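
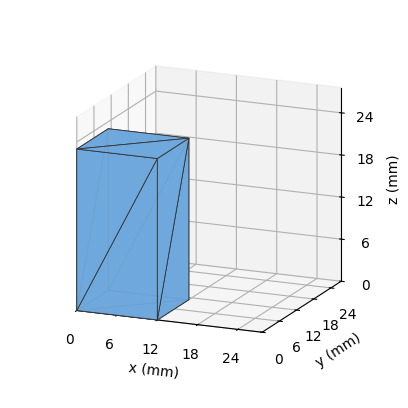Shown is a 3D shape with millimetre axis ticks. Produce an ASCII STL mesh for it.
Reading the render: the shape is a rectangular box, roughly 12 × 11 mm footprint and 23 mm tall (dimensions read to the nearest mm from the axis ticks). For the STL, each face is triangulated and given an outward normal.

solid part
  facet normal 0.0000 0.0000 -1.0000
    outer loop
      vertex 12.0 11.0 0.0
      vertex 12.0 0.0 0.0
      vertex 0.0 0.0 0.0
    endloop
  endfacet
  facet normal 0.0000 0.0000 -1.0000
    outer loop
      vertex 0.0 11.0 0.0
      vertex 12.0 11.0 0.0
      vertex 0.0 0.0 0.0
    endloop
  endfacet
  facet normal 0.0000 0.0000 1.0000
    outer loop
      vertex 0.0 0.0 23.0
      vertex 12.0 0.0 23.0
      vertex 12.0 11.0 23.0
    endloop
  endfacet
  facet normal 0.0000 0.0000 1.0000
    outer loop
      vertex 0.0 0.0 23.0
      vertex 12.0 11.0 23.0
      vertex 0.0 11.0 23.0
    endloop
  endfacet
  facet normal 0.0000 -1.0000 0.0000
    outer loop
      vertex 0.0 0.0 0.0
      vertex 12.0 0.0 0.0
      vertex 12.0 0.0 23.0
    endloop
  endfacet
  facet normal 0.0000 -1.0000 0.0000
    outer loop
      vertex 0.0 0.0 0.0
      vertex 12.0 0.0 23.0
      vertex 0.0 0.0 23.0
    endloop
  endfacet
  facet normal 0.0000 1.0000 0.0000
    outer loop
      vertex 12.0 11.0 23.0
      vertex 12.0 11.0 0.0
      vertex 0.0 11.0 0.0
    endloop
  endfacet
  facet normal 0.0000 1.0000 0.0000
    outer loop
      vertex 0.0 11.0 23.0
      vertex 12.0 11.0 23.0
      vertex 0.0 11.0 0.0
    endloop
  endfacet
  facet normal -1.0000 0.0000 0.0000
    outer loop
      vertex 0.0 11.0 23.0
      vertex 0.0 11.0 0.0
      vertex 0.0 0.0 0.0
    endloop
  endfacet
  facet normal -1.0000 0.0000 0.0000
    outer loop
      vertex 0.0 0.0 23.0
      vertex 0.0 11.0 23.0
      vertex 0.0 0.0 0.0
    endloop
  endfacet
  facet normal 1.0000 0.0000 0.0000
    outer loop
      vertex 12.0 0.0 0.0
      vertex 12.0 11.0 0.0
      vertex 12.0 11.0 23.0
    endloop
  endfacet
  facet normal 1.0000 0.0000 0.0000
    outer loop
      vertex 12.0 0.0 0.0
      vertex 12.0 11.0 23.0
      vertex 12.0 0.0 23.0
    endloop
  endfacet
endsolid part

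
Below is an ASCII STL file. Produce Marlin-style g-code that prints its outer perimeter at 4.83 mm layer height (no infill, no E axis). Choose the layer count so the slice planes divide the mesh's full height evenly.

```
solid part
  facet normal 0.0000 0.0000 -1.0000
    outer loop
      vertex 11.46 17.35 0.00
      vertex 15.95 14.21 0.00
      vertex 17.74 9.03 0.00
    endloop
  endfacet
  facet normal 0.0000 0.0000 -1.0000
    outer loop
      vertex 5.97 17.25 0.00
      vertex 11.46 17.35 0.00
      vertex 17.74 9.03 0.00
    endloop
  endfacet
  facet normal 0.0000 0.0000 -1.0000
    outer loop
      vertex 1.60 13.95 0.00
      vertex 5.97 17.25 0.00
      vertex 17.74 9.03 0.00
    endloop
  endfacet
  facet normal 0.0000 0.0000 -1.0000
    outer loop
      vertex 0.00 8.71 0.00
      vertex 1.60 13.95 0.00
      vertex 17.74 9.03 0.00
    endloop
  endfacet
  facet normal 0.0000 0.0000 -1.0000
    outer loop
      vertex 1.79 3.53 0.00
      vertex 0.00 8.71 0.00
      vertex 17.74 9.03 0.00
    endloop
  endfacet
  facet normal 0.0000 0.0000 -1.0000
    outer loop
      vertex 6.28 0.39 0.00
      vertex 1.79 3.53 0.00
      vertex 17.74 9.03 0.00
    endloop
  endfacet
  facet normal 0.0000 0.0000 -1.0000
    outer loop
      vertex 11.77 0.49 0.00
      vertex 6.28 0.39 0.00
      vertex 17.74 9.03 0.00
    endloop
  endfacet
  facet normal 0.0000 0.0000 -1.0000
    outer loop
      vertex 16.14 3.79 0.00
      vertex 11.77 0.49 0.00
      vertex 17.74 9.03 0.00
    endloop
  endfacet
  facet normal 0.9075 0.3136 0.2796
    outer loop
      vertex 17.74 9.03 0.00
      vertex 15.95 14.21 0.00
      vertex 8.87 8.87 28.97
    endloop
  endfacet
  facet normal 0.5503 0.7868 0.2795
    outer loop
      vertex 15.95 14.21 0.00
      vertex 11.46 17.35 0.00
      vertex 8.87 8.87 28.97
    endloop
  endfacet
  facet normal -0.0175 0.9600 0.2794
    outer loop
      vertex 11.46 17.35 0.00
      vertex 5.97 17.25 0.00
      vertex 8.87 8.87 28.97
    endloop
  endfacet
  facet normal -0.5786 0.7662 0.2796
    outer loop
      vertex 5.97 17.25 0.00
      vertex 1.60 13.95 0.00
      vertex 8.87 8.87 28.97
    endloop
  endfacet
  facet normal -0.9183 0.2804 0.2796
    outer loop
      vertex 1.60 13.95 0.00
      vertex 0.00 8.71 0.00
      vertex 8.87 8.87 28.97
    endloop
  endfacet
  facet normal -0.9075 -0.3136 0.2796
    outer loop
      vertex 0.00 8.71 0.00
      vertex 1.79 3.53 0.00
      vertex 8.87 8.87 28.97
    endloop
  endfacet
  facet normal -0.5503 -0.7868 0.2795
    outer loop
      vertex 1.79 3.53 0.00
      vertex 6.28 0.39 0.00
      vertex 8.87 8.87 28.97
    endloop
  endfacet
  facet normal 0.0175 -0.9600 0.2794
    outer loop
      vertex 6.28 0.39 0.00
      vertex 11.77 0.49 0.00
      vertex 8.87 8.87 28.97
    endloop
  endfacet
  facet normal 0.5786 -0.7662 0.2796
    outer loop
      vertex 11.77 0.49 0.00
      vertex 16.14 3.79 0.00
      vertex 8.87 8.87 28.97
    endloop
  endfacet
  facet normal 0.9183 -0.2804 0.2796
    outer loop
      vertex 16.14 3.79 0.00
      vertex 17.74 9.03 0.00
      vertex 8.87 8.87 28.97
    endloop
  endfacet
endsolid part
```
; perimeter-only toolpath
G21 ; units = mm
G90 ; absolute positioning
G28 ; home
; layer 1
G0 Z4.83
G0 X16.26 Y9.00
G1 X14.77 Y13.32
G1 X11.03 Y15.94
G1 X6.45 Y15.85
G1 X2.81 Y13.10
G1 X1.48 Y8.74
G1 X2.97 Y4.42
G1 X6.71 Y1.80
G1 X11.29 Y1.89
G1 X14.93 Y4.64
G1 X16.26 Y9.00
; layer 2
G0 Z9.66
G0 X14.78 Y8.98
G1 X13.59 Y12.43
G1 X10.60 Y14.52
G1 X6.94 Y14.46
G1 X4.02 Y12.26
G1 X2.96 Y8.76
G1 X4.15 Y5.31
G1 X7.14 Y3.22
G1 X10.80 Y3.28
G1 X13.72 Y5.48
G1 X14.78 Y8.98
; layer 3
G0 Z14.48
G0 X13.30 Y8.95
G1 X12.41 Y11.54
G1 X10.16 Y13.11
G1 X7.42 Y13.06
G1 X5.23 Y11.41
G1 X4.43 Y8.79
G1 X5.33 Y6.20
G1 X7.57 Y4.63
G1 X10.32 Y4.68
G1 X12.50 Y6.33
G1 X13.30 Y8.95
; layer 4
G0 Z19.31
G0 X11.83 Y8.92
G1 X11.23 Y10.65
G1 X9.73 Y11.70
G1 X7.90 Y11.66
G1 X6.45 Y10.56
G1 X5.91 Y8.82
G1 X6.51 Y7.09
G1 X8.01 Y6.04
G1 X9.84 Y6.08
G1 X11.29 Y7.18
G1 X11.83 Y8.92
; layer 5
G0 Z24.14
G0 X10.35 Y8.90
G1 X10.05 Y9.76
G1 X9.30 Y10.28
G1 X8.39 Y10.27
G1 X7.66 Y9.72
G1 X7.39 Y8.84
G1 X7.69 Y7.98
G1 X8.44 Y7.46
G1 X9.35 Y7.47
G1 X10.08 Y8.02
G1 X10.35 Y8.90
M2 ; end

The solid is a regular 10-sided pyramid, base circumscribed radius ≈ 8.87 mm, apex at z ≈ 29 mm. Slicing at Δz = 4.83 mm — 6 equal slices spanning the solid's height, so layer i sits at z = i·h/6 — gives 5 non-empty perimeters. Each is a 10-segment closed polygon; G0 lifts to the layer z and rapids to the start vertex, then G1 traces the edges. The cross-section shrinks linearly with z (the slice at the apex is degenerate and omitted).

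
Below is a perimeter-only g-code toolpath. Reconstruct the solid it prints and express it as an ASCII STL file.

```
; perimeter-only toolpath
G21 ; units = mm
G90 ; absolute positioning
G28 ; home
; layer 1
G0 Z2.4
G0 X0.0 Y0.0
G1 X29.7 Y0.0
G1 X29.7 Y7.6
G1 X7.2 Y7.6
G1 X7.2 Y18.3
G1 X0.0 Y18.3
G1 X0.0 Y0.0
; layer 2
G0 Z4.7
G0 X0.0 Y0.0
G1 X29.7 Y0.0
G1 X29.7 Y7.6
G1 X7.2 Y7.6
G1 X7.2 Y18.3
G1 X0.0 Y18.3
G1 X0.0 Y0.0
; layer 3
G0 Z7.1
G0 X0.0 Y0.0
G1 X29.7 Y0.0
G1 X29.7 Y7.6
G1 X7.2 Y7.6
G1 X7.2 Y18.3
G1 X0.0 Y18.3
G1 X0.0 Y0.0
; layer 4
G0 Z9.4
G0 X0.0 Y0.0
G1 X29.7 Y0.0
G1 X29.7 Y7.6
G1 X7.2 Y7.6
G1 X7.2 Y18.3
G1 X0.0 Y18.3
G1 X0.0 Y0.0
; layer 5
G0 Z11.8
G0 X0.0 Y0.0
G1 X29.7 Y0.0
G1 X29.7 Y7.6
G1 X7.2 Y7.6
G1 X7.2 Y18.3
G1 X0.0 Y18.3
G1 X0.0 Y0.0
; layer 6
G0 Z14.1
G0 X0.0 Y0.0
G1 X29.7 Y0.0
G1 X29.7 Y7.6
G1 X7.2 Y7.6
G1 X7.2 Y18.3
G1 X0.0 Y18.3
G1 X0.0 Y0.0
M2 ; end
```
solid part
  facet normal 0.0000 0.0000 -1.0000
    outer loop
      vertex 29.7 7.6 0.0
      vertex 29.7 0.0 0.0
      vertex 0.0 0.0 0.0
    endloop
  endfacet
  facet normal 0.0000 0.0000 -1.0000
    outer loop
      vertex 7.2 7.6 0.0
      vertex 29.7 7.6 0.0
      vertex 0.0 0.0 0.0
    endloop
  endfacet
  facet normal 0.0000 0.0000 -1.0000
    outer loop
      vertex 7.2 18.3 0.0
      vertex 7.2 7.6 0.0
      vertex 0.0 0.0 0.0
    endloop
  endfacet
  facet normal 0.0000 0.0000 -1.0000
    outer loop
      vertex 0.0 18.3 0.0
      vertex 7.2 18.3 0.0
      vertex 0.0 0.0 0.0
    endloop
  endfacet
  facet normal 0.0000 0.0000 1.0000
    outer loop
      vertex 0.0 0.0 14.1
      vertex 29.7 0.0 14.1
      vertex 29.7 7.6 14.1
    endloop
  endfacet
  facet normal 0.0000 0.0000 1.0000
    outer loop
      vertex 0.0 0.0 14.1
      vertex 29.7 7.6 14.1
      vertex 7.2 7.6 14.1
    endloop
  endfacet
  facet normal 0.0000 0.0000 1.0000
    outer loop
      vertex 0.0 0.0 14.1
      vertex 7.2 7.6 14.1
      vertex 7.2 18.3 14.1
    endloop
  endfacet
  facet normal 0.0000 0.0000 1.0000
    outer loop
      vertex 0.0 0.0 14.1
      vertex 7.2 18.3 14.1
      vertex 0.0 18.3 14.1
    endloop
  endfacet
  facet normal 0.0000 -1.0000 0.0000
    outer loop
      vertex 0.0 0.0 0.0
      vertex 29.7 0.0 0.0
      vertex 29.7 0.0 14.1
    endloop
  endfacet
  facet normal 0.0000 -1.0000 0.0000
    outer loop
      vertex 0.0 0.0 0.0
      vertex 29.7 0.0 14.1
      vertex 0.0 0.0 14.1
    endloop
  endfacet
  facet normal 1.0000 0.0000 0.0000
    outer loop
      vertex 29.7 0.0 0.0
      vertex 29.7 7.6 0.0
      vertex 29.7 7.6 14.1
    endloop
  endfacet
  facet normal 1.0000 0.0000 0.0000
    outer loop
      vertex 29.7 0.0 0.0
      vertex 29.7 7.6 14.1
      vertex 29.7 0.0 14.1
    endloop
  endfacet
  facet normal 0.0000 1.0000 0.0000
    outer loop
      vertex 29.7 7.6 0.0
      vertex 7.2 7.6 0.0
      vertex 7.2 7.6 14.1
    endloop
  endfacet
  facet normal 0.0000 1.0000 0.0000
    outer loop
      vertex 29.7 7.6 0.0
      vertex 7.2 7.6 14.1
      vertex 29.7 7.6 14.1
    endloop
  endfacet
  facet normal 1.0000 0.0000 0.0000
    outer loop
      vertex 7.2 7.6 0.0
      vertex 7.2 18.3 0.0
      vertex 7.2 18.3 14.1
    endloop
  endfacet
  facet normal 1.0000 0.0000 0.0000
    outer loop
      vertex 7.2 7.6 0.0
      vertex 7.2 18.3 14.1
      vertex 7.2 7.6 14.1
    endloop
  endfacet
  facet normal 0.0000 1.0000 0.0000
    outer loop
      vertex 7.2 18.3 0.0
      vertex 0.0 18.3 0.0
      vertex 0.0 18.3 14.1
    endloop
  endfacet
  facet normal 0.0000 1.0000 0.0000
    outer loop
      vertex 7.2 18.3 0.0
      vertex 0.0 18.3 14.1
      vertex 7.2 18.3 14.1
    endloop
  endfacet
  facet normal -1.0000 0.0000 0.0000
    outer loop
      vertex 0.0 18.3 0.0
      vertex 0.0 0.0 0.0
      vertex 0.0 0.0 14.1
    endloop
  endfacet
  facet normal -1.0000 0.0000 0.0000
    outer loop
      vertex 0.0 18.3 0.0
      vertex 0.0 0.0 14.1
      vertex 0.0 18.3 14.1
    endloop
  endfacet
endsolid part

The G0 Z moves step by Δz≈2.4 mm. Every layer's G1 loop is the same polygon, so the solid is a straight extrusion of it from z=0 to z≈14.1. Closing with flat bottom and top caps and triangulating gives 20 facets — an L-shaped prism: outer 29.7 × 18.3 mm, arm thicknesses ≈ 7.6 mm (horizontal) and 7.2 mm (vertical), extruded 14.1 mm in z.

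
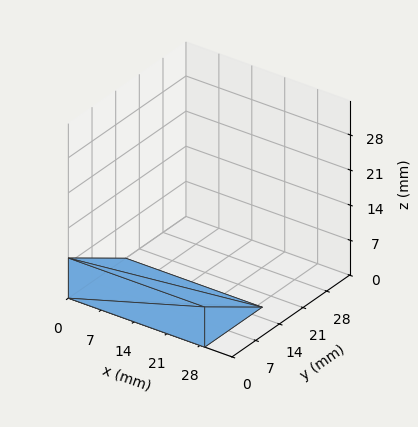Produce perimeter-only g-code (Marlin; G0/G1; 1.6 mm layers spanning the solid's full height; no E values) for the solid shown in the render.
Reading the render: the shape is a wedge (ramp): 29 × 17 mm base, rising to 8 mm along the y=0 edge and sloping linearly to z=0 at y=17 (dimensions read to the nearest mm from the axis ticks). For the g-code, the solid's height is divided into equal slices at the stated Δz and each level perimeter traced with G1 moves after a G0 lift.

; perimeter-only toolpath
G21 ; units = mm
G90 ; absolute positioning
G28 ; home
; layer 1
G0 Z1.6
G0 X0.0 Y0.0
G1 X29.0 Y0.0
G1 X29.0 Y13.6
G1 X0.0 Y13.6
G1 X0.0 Y0.0
; layer 2
G0 Z3.2
G0 X0.0 Y0.0
G1 X29.0 Y0.0
G1 X29.0 Y10.2
G1 X0.0 Y10.2
G1 X0.0 Y0.0
; layer 3
G0 Z4.8
G0 X0.0 Y0.0
G1 X29.0 Y0.0
G1 X29.0 Y6.8
G1 X0.0 Y6.8
G1 X0.0 Y0.0
; layer 4
G0 Z6.4
G0 X0.0 Y0.0
G1 X29.0 Y0.0
G1 X29.0 Y3.4
G1 X0.0 Y3.4
G1 X0.0 Y0.0
M2 ; end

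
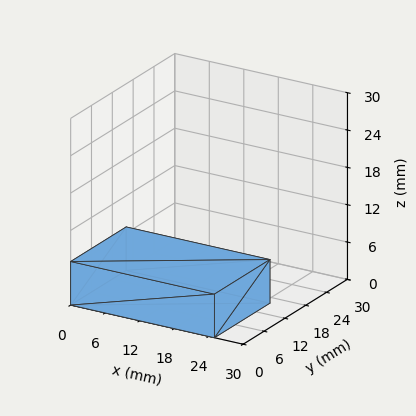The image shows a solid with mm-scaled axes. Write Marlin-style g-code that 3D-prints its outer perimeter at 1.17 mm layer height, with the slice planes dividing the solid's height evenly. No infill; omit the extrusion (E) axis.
Reading the render: the shape is a rectangular box, roughly 25 × 16 mm footprint and 7 mm tall (dimensions read to the nearest mm from the axis ticks). For the g-code, the solid's height is divided into equal slices at the stated Δz and each level perimeter traced with G1 moves after a G0 lift.

; perimeter-only toolpath
G21 ; units = mm
G90 ; absolute positioning
G28 ; home
; layer 1
G0 Z1.17
G0 X0.00 Y0.00
G1 X25.00 Y0.00
G1 X25.00 Y16.00
G1 X0.00 Y16.00
G1 X0.00 Y0.00
; layer 2
G0 Z2.33
G0 X0.00 Y0.00
G1 X25.00 Y0.00
G1 X25.00 Y16.00
G1 X0.00 Y16.00
G1 X0.00 Y0.00
; layer 3
G0 Z3.50
G0 X0.00 Y0.00
G1 X25.00 Y0.00
G1 X25.00 Y16.00
G1 X0.00 Y16.00
G1 X0.00 Y0.00
; layer 4
G0 Z4.67
G0 X0.00 Y0.00
G1 X25.00 Y0.00
G1 X25.00 Y16.00
G1 X0.00 Y16.00
G1 X0.00 Y0.00
; layer 5
G0 Z5.83
G0 X0.00 Y0.00
G1 X25.00 Y0.00
G1 X25.00 Y16.00
G1 X0.00 Y16.00
G1 X0.00 Y0.00
; layer 6
G0 Z7.00
G0 X0.00 Y0.00
G1 X25.00 Y0.00
G1 X25.00 Y16.00
G1 X0.00 Y16.00
G1 X0.00 Y0.00
M2 ; end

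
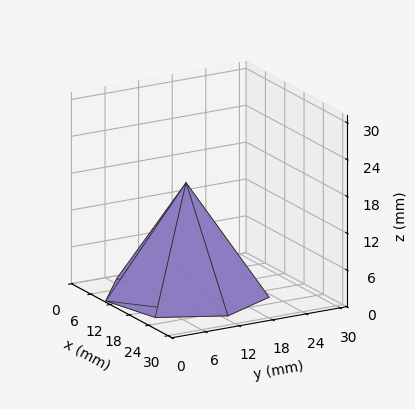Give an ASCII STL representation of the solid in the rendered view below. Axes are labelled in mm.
Reading the render: the shape is a regular 7-sided pyramid, base circumscribed radius ≈ 13 mm, apex at z ≈ 18 mm (dimensions read to the nearest mm from the axis ticks). For the STL, each face is triangulated and given an outward normal.

solid part
  facet normal 0.0000 0.0000 -1.0000
    outer loop
      vertex 10.107 25.674 0.000
      vertex 21.105 23.164 0.000
      vertex 26.000 13.000 0.000
    endloop
  endfacet
  facet normal 0.0000 0.0000 -1.0000
    outer loop
      vertex 1.287 18.640 0.000
      vertex 10.107 25.674 0.000
      vertex 26.000 13.000 0.000
    endloop
  endfacet
  facet normal 0.0000 0.0000 -1.0000
    outer loop
      vertex 1.287 7.360 0.000
      vertex 1.287 18.640 0.000
      vertex 26.000 13.000 0.000
    endloop
  endfacet
  facet normal 0.0000 0.0000 -1.0000
    outer loop
      vertex 10.107 0.326 0.000
      vertex 1.287 7.360 0.000
      vertex 26.000 13.000 0.000
    endloop
  endfacet
  facet normal 0.0000 0.0000 -1.0000
    outer loop
      vertex 21.105 2.836 0.000
      vertex 10.107 0.326 0.000
      vertex 26.000 13.000 0.000
    endloop
  endfacet
  facet normal 0.7552 0.3637 0.5454
    outer loop
      vertex 26.000 13.000 0.000
      vertex 21.105 23.164 0.000
      vertex 13.000 13.000 18.000
    endloop
  endfacet
  facet normal 0.1865 0.8172 0.5454
    outer loop
      vertex 21.105 23.164 0.000
      vertex 10.107 25.674 0.000
      vertex 13.000 13.000 18.000
    endloop
  endfacet
  facet normal -0.5226 0.6553 0.5454
    outer loop
      vertex 10.107 25.674 0.000
      vertex 1.287 18.640 0.000
      vertex 13.000 13.000 18.000
    endloop
  endfacet
  facet normal -0.8382 0.0000 0.5454
    outer loop
      vertex 1.287 18.640 0.000
      vertex 1.287 7.360 0.000
      vertex 13.000 13.000 18.000
    endloop
  endfacet
  facet normal -0.5226 -0.6553 0.5454
    outer loop
      vertex 1.287 7.360 0.000
      vertex 10.107 0.326 0.000
      vertex 13.000 13.000 18.000
    endloop
  endfacet
  facet normal 0.1865 -0.8172 0.5454
    outer loop
      vertex 10.107 0.326 0.000
      vertex 21.105 2.836 0.000
      vertex 13.000 13.000 18.000
    endloop
  endfacet
  facet normal 0.7552 -0.3637 0.5454
    outer loop
      vertex 21.105 2.836 0.000
      vertex 26.000 13.000 0.000
      vertex 13.000 13.000 18.000
    endloop
  endfacet
endsolid part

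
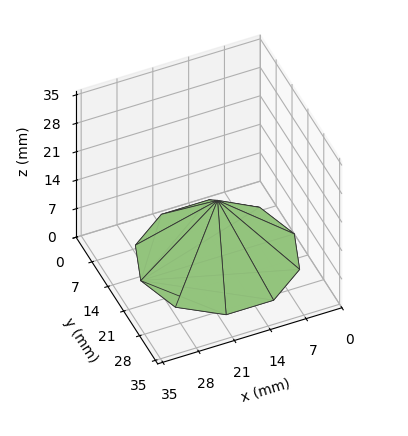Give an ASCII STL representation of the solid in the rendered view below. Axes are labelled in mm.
Reading the render: the shape is a regular 10-sided pyramid, base circumscribed radius ≈ 15 mm, apex at z ≈ 14 mm (dimensions read to the nearest mm from the axis ticks). For the STL, each face is triangulated and given an outward normal.

solid part
  facet normal 0.0000 0.0000 -1.0000
    outer loop
      vertex 19.64 29.27 0.00
      vertex 27.14 23.82 0.00
      vertex 30.00 15.00 0.00
    endloop
  endfacet
  facet normal 0.0000 0.0000 -1.0000
    outer loop
      vertex 10.36 29.27 0.00
      vertex 19.64 29.27 0.00
      vertex 30.00 15.00 0.00
    endloop
  endfacet
  facet normal 0.0000 0.0000 -1.0000
    outer loop
      vertex 2.86 23.82 0.00
      vertex 10.36 29.27 0.00
      vertex 30.00 15.00 0.00
    endloop
  endfacet
  facet normal 0.0000 0.0000 -1.0000
    outer loop
      vertex 0.00 15.00 0.00
      vertex 2.86 23.82 0.00
      vertex 30.00 15.00 0.00
    endloop
  endfacet
  facet normal 0.0000 0.0000 -1.0000
    outer loop
      vertex 2.86 6.18 0.00
      vertex 0.00 15.00 0.00
      vertex 30.00 15.00 0.00
    endloop
  endfacet
  facet normal 0.0000 0.0000 -1.0000
    outer loop
      vertex 10.36 0.73 0.00
      vertex 2.86 6.18 0.00
      vertex 30.00 15.00 0.00
    endloop
  endfacet
  facet normal 0.0000 0.0000 -1.0000
    outer loop
      vertex 19.64 0.73 0.00
      vertex 10.36 0.73 0.00
      vertex 30.00 15.00 0.00
    endloop
  endfacet
  facet normal 0.0000 0.0000 -1.0000
    outer loop
      vertex 27.14 6.18 0.00
      vertex 19.64 0.73 0.00
      vertex 30.00 15.00 0.00
    endloop
  endfacet
  facet normal 0.6662 0.2160 0.7138
    outer loop
      vertex 30.00 15.00 0.00
      vertex 27.14 23.82 0.00
      vertex 15.00 15.00 14.00
    endloop
  endfacet
  facet normal 0.4117 0.5665 0.7139
    outer loop
      vertex 27.14 23.82 0.00
      vertex 19.64 29.27 0.00
      vertex 15.00 15.00 14.00
    endloop
  endfacet
  facet normal 0.0000 0.7003 0.7138
    outer loop
      vertex 19.64 29.27 0.00
      vertex 10.36 29.27 0.00
      vertex 15.00 15.00 14.00
    endloop
  endfacet
  facet normal -0.4117 0.5665 0.7139
    outer loop
      vertex 10.36 29.27 0.00
      vertex 2.86 23.82 0.00
      vertex 15.00 15.00 14.00
    endloop
  endfacet
  facet normal -0.6662 0.2160 0.7138
    outer loop
      vertex 2.86 23.82 0.00
      vertex 0.00 15.00 0.00
      vertex 15.00 15.00 14.00
    endloop
  endfacet
  facet normal -0.6662 -0.2160 0.7138
    outer loop
      vertex 0.00 15.00 0.00
      vertex 2.86 6.18 0.00
      vertex 15.00 15.00 14.00
    endloop
  endfacet
  facet normal -0.4117 -0.5665 0.7139
    outer loop
      vertex 2.86 6.18 0.00
      vertex 10.36 0.73 0.00
      vertex 15.00 15.00 14.00
    endloop
  endfacet
  facet normal 0.0000 -0.7003 0.7138
    outer loop
      vertex 10.36 0.73 0.00
      vertex 19.64 0.73 0.00
      vertex 15.00 15.00 14.00
    endloop
  endfacet
  facet normal 0.4117 -0.5665 0.7139
    outer loop
      vertex 19.64 0.73 0.00
      vertex 27.14 6.18 0.00
      vertex 15.00 15.00 14.00
    endloop
  endfacet
  facet normal 0.6662 -0.2160 0.7138
    outer loop
      vertex 27.14 6.18 0.00
      vertex 30.00 15.00 0.00
      vertex 15.00 15.00 14.00
    endloop
  endfacet
endsolid part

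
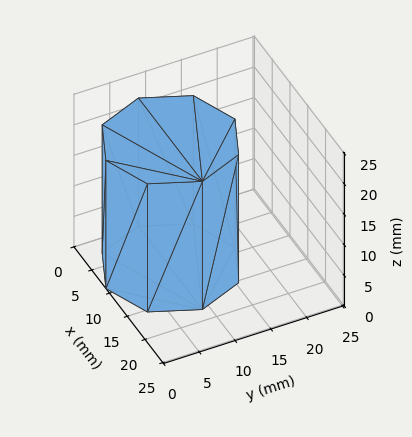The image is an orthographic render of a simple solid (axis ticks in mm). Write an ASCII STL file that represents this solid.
Reading the render: the shape is a regular 8-sided prism (a cylinder approximated with 8 flat sides), circumscribed radius ≈ 9 mm, height ≈ 21 mm (dimensions read to the nearest mm from the axis ticks). For the STL, each face is triangulated and given an outward normal.

solid part
  facet normal 0.0000 0.0000 -1.0000
    outer loop
      vertex 9.000 18.000 0.000
      vertex 15.364 15.364 0.000
      vertex 18.000 9.000 0.000
    endloop
  endfacet
  facet normal 0.0000 0.0000 -1.0000
    outer loop
      vertex 2.636 15.364 0.000
      vertex 9.000 18.000 0.000
      vertex 18.000 9.000 0.000
    endloop
  endfacet
  facet normal 0.0000 0.0000 -1.0000
    outer loop
      vertex 0.000 9.000 0.000
      vertex 2.636 15.364 0.000
      vertex 18.000 9.000 0.000
    endloop
  endfacet
  facet normal 0.0000 0.0000 -1.0000
    outer loop
      vertex 2.636 2.636 0.000
      vertex 0.000 9.000 0.000
      vertex 18.000 9.000 0.000
    endloop
  endfacet
  facet normal 0.0000 0.0000 -1.0000
    outer loop
      vertex 9.000 0.000 0.000
      vertex 2.636 2.636 0.000
      vertex 18.000 9.000 0.000
    endloop
  endfacet
  facet normal 0.0000 0.0000 -1.0000
    outer loop
      vertex 15.364 2.636 0.000
      vertex 9.000 0.000 0.000
      vertex 18.000 9.000 0.000
    endloop
  endfacet
  facet normal 0.0000 0.0000 1.0000
    outer loop
      vertex 18.000 9.000 21.000
      vertex 15.364 15.364 21.000
      vertex 9.000 18.000 21.000
    endloop
  endfacet
  facet normal 0.0000 0.0000 1.0000
    outer loop
      vertex 18.000 9.000 21.000
      vertex 9.000 18.000 21.000
      vertex 2.636 15.364 21.000
    endloop
  endfacet
  facet normal 0.0000 0.0000 1.0000
    outer loop
      vertex 18.000 9.000 21.000
      vertex 2.636 15.364 21.000
      vertex 0.000 9.000 21.000
    endloop
  endfacet
  facet normal 0.0000 0.0000 1.0000
    outer loop
      vertex 18.000 9.000 21.000
      vertex 0.000 9.000 21.000
      vertex 2.636 2.636 21.000
    endloop
  endfacet
  facet normal 0.0000 0.0000 1.0000
    outer loop
      vertex 18.000 9.000 21.000
      vertex 2.636 2.636 21.000
      vertex 9.000 0.000 21.000
    endloop
  endfacet
  facet normal 0.0000 0.0000 1.0000
    outer loop
      vertex 18.000 9.000 21.000
      vertex 9.000 0.000 21.000
      vertex 15.364 2.636 21.000
    endloop
  endfacet
  facet normal 0.9239 0.3827 0.0000
    outer loop
      vertex 18.000 9.000 0.000
      vertex 15.364 15.364 0.000
      vertex 15.364 15.364 21.000
    endloop
  endfacet
  facet normal 0.9239 0.3827 0.0000
    outer loop
      vertex 18.000 9.000 0.000
      vertex 15.364 15.364 21.000
      vertex 18.000 9.000 21.000
    endloop
  endfacet
  facet normal 0.3827 0.9239 0.0000
    outer loop
      vertex 15.364 15.364 0.000
      vertex 9.000 18.000 0.000
      vertex 9.000 18.000 21.000
    endloop
  endfacet
  facet normal 0.3827 0.9239 0.0000
    outer loop
      vertex 15.364 15.364 0.000
      vertex 9.000 18.000 21.000
      vertex 15.364 15.364 21.000
    endloop
  endfacet
  facet normal -0.3827 0.9239 0.0000
    outer loop
      vertex 9.000 18.000 0.000
      vertex 2.636 15.364 0.000
      vertex 2.636 15.364 21.000
    endloop
  endfacet
  facet normal -0.3827 0.9239 0.0000
    outer loop
      vertex 9.000 18.000 0.000
      vertex 2.636 15.364 21.000
      vertex 9.000 18.000 21.000
    endloop
  endfacet
  facet normal -0.9239 0.3827 0.0000
    outer loop
      vertex 2.636 15.364 0.000
      vertex 0.000 9.000 0.000
      vertex 0.000 9.000 21.000
    endloop
  endfacet
  facet normal -0.9239 0.3827 0.0000
    outer loop
      vertex 2.636 15.364 0.000
      vertex 0.000 9.000 21.000
      vertex 2.636 15.364 21.000
    endloop
  endfacet
  facet normal -0.9239 -0.3827 0.0000
    outer loop
      vertex 0.000 9.000 0.000
      vertex 2.636 2.636 0.000
      vertex 2.636 2.636 21.000
    endloop
  endfacet
  facet normal -0.9239 -0.3827 0.0000
    outer loop
      vertex 0.000 9.000 0.000
      vertex 2.636 2.636 21.000
      vertex 0.000 9.000 21.000
    endloop
  endfacet
  facet normal -0.3827 -0.9239 0.0000
    outer loop
      vertex 2.636 2.636 0.000
      vertex 9.000 0.000 0.000
      vertex 9.000 0.000 21.000
    endloop
  endfacet
  facet normal -0.3827 -0.9239 0.0000
    outer loop
      vertex 2.636 2.636 0.000
      vertex 9.000 0.000 21.000
      vertex 2.636 2.636 21.000
    endloop
  endfacet
  facet normal 0.3827 -0.9239 0.0000
    outer loop
      vertex 9.000 0.000 0.000
      vertex 15.364 2.636 0.000
      vertex 15.364 2.636 21.000
    endloop
  endfacet
  facet normal 0.3827 -0.9239 0.0000
    outer loop
      vertex 9.000 0.000 0.000
      vertex 15.364 2.636 21.000
      vertex 9.000 0.000 21.000
    endloop
  endfacet
  facet normal 0.9239 -0.3827 0.0000
    outer loop
      vertex 15.364 2.636 0.000
      vertex 18.000 9.000 0.000
      vertex 18.000 9.000 21.000
    endloop
  endfacet
  facet normal 0.9239 -0.3827 0.0000
    outer loop
      vertex 15.364 2.636 0.000
      vertex 18.000 9.000 21.000
      vertex 15.364 2.636 21.000
    endloop
  endfacet
endsolid part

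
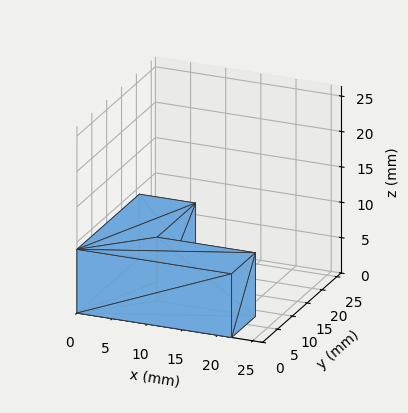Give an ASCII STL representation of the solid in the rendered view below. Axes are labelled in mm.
Reading the render: the shape is an L-shaped prism: outer 22 × 21 mm, arm thicknesses ≈ 8 mm (horizontal) and 8 mm (vertical), extruded 9 mm in z (dimensions read to the nearest mm from the axis ticks). For the STL, each face is triangulated and given an outward normal.

solid part
  facet normal 0.0000 0.0000 -1.0000
    outer loop
      vertex 22.00 8.00 0.00
      vertex 22.00 0.00 0.00
      vertex 0.00 0.00 0.00
    endloop
  endfacet
  facet normal 0.0000 0.0000 -1.0000
    outer loop
      vertex 8.00 8.00 0.00
      vertex 22.00 8.00 0.00
      vertex 0.00 0.00 0.00
    endloop
  endfacet
  facet normal 0.0000 0.0000 -1.0000
    outer loop
      vertex 8.00 21.00 0.00
      vertex 8.00 8.00 0.00
      vertex 0.00 0.00 0.00
    endloop
  endfacet
  facet normal 0.0000 0.0000 -1.0000
    outer loop
      vertex 0.00 21.00 0.00
      vertex 8.00 21.00 0.00
      vertex 0.00 0.00 0.00
    endloop
  endfacet
  facet normal 0.0000 0.0000 1.0000
    outer loop
      vertex 0.00 0.00 9.00
      vertex 22.00 0.00 9.00
      vertex 22.00 8.00 9.00
    endloop
  endfacet
  facet normal 0.0000 0.0000 1.0000
    outer loop
      vertex 0.00 0.00 9.00
      vertex 22.00 8.00 9.00
      vertex 8.00 8.00 9.00
    endloop
  endfacet
  facet normal 0.0000 0.0000 1.0000
    outer loop
      vertex 0.00 0.00 9.00
      vertex 8.00 8.00 9.00
      vertex 8.00 21.00 9.00
    endloop
  endfacet
  facet normal 0.0000 0.0000 1.0000
    outer loop
      vertex 0.00 0.00 9.00
      vertex 8.00 21.00 9.00
      vertex 0.00 21.00 9.00
    endloop
  endfacet
  facet normal 0.0000 -1.0000 0.0000
    outer loop
      vertex 0.00 0.00 0.00
      vertex 22.00 0.00 0.00
      vertex 22.00 0.00 9.00
    endloop
  endfacet
  facet normal 0.0000 -1.0000 0.0000
    outer loop
      vertex 0.00 0.00 0.00
      vertex 22.00 0.00 9.00
      vertex 0.00 0.00 9.00
    endloop
  endfacet
  facet normal 1.0000 0.0000 0.0000
    outer loop
      vertex 22.00 0.00 0.00
      vertex 22.00 8.00 0.00
      vertex 22.00 8.00 9.00
    endloop
  endfacet
  facet normal 1.0000 0.0000 0.0000
    outer loop
      vertex 22.00 0.00 0.00
      vertex 22.00 8.00 9.00
      vertex 22.00 0.00 9.00
    endloop
  endfacet
  facet normal 0.0000 1.0000 0.0000
    outer loop
      vertex 22.00 8.00 0.00
      vertex 8.00 8.00 0.00
      vertex 8.00 8.00 9.00
    endloop
  endfacet
  facet normal 0.0000 1.0000 0.0000
    outer loop
      vertex 22.00 8.00 0.00
      vertex 8.00 8.00 9.00
      vertex 22.00 8.00 9.00
    endloop
  endfacet
  facet normal 1.0000 0.0000 0.0000
    outer loop
      vertex 8.00 8.00 0.00
      vertex 8.00 21.00 0.00
      vertex 8.00 21.00 9.00
    endloop
  endfacet
  facet normal 1.0000 0.0000 0.0000
    outer loop
      vertex 8.00 8.00 0.00
      vertex 8.00 21.00 9.00
      vertex 8.00 8.00 9.00
    endloop
  endfacet
  facet normal 0.0000 1.0000 0.0000
    outer loop
      vertex 8.00 21.00 0.00
      vertex 0.00 21.00 0.00
      vertex 0.00 21.00 9.00
    endloop
  endfacet
  facet normal 0.0000 1.0000 0.0000
    outer loop
      vertex 8.00 21.00 0.00
      vertex 0.00 21.00 9.00
      vertex 8.00 21.00 9.00
    endloop
  endfacet
  facet normal -1.0000 0.0000 0.0000
    outer loop
      vertex 0.00 21.00 0.00
      vertex 0.00 0.00 0.00
      vertex 0.00 0.00 9.00
    endloop
  endfacet
  facet normal -1.0000 0.0000 0.0000
    outer loop
      vertex 0.00 21.00 0.00
      vertex 0.00 0.00 9.00
      vertex 0.00 21.00 9.00
    endloop
  endfacet
endsolid part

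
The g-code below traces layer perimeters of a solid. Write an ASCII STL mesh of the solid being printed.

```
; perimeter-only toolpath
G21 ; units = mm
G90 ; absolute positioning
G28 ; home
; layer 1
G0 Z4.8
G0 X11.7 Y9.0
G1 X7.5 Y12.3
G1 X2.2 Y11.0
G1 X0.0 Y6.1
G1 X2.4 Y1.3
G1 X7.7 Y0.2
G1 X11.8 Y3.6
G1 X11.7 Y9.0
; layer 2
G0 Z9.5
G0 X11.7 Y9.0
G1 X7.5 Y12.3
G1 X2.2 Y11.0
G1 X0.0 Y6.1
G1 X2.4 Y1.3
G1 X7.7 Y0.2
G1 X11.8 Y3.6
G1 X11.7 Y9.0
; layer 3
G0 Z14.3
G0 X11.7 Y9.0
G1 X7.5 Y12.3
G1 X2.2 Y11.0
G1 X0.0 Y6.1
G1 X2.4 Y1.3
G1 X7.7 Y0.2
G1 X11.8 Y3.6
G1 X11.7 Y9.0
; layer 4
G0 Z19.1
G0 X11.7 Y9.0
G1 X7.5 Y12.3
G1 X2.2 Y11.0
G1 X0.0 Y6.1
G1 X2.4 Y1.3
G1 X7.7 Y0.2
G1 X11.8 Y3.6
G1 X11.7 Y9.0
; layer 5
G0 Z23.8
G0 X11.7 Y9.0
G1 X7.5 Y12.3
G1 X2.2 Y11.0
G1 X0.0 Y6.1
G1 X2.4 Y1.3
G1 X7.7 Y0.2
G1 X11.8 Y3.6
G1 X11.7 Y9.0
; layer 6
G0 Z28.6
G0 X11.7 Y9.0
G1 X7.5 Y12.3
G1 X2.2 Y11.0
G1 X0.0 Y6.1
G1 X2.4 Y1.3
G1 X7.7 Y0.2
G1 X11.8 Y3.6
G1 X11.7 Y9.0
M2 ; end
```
solid part
  facet normal 0.0000 0.0000 -1.0000
    outer loop
      vertex 2.2 11.0 0.0
      vertex 7.5 12.3 0.0
      vertex 11.7 9.0 0.0
    endloop
  endfacet
  facet normal 0.0000 0.0000 -1.0000
    outer loop
      vertex 0.0 6.1 0.0
      vertex 2.2 11.0 0.0
      vertex 11.7 9.0 0.0
    endloop
  endfacet
  facet normal 0.0000 0.0000 -1.0000
    outer loop
      vertex 2.4 1.3 0.0
      vertex 0.0 6.1 0.0
      vertex 11.7 9.0 0.0
    endloop
  endfacet
  facet normal 0.0000 0.0000 -1.0000
    outer loop
      vertex 7.7 0.2 0.0
      vertex 2.4 1.3 0.0
      vertex 11.7 9.0 0.0
    endloop
  endfacet
  facet normal 0.0000 0.0000 -1.0000
    outer loop
      vertex 11.8 3.6 0.0
      vertex 7.7 0.2 0.0
      vertex 11.7 9.0 0.0
    endloop
  endfacet
  facet normal 0.0000 0.0000 1.0000
    outer loop
      vertex 11.7 9.0 28.6
      vertex 7.5 12.3 28.6
      vertex 2.2 11.0 28.6
    endloop
  endfacet
  facet normal 0.0000 0.0000 1.0000
    outer loop
      vertex 11.7 9.0 28.6
      vertex 2.2 11.0 28.6
      vertex 0.0 6.1 28.6
    endloop
  endfacet
  facet normal 0.0000 0.0000 1.0000
    outer loop
      vertex 11.7 9.0 28.6
      vertex 0.0 6.1 28.6
      vertex 2.4 1.3 28.6
    endloop
  endfacet
  facet normal 0.0000 0.0000 1.0000
    outer loop
      vertex 11.7 9.0 28.6
      vertex 2.4 1.3 28.6
      vertex 7.7 0.2 28.6
    endloop
  endfacet
  facet normal 0.0000 0.0000 1.0000
    outer loop
      vertex 11.7 9.0 28.6
      vertex 7.7 0.2 28.6
      vertex 11.8 3.6 28.6
    endloop
  endfacet
  facet normal 0.6178 0.7863 0.0000
    outer loop
      vertex 11.7 9.0 0.0
      vertex 7.5 12.3 0.0
      vertex 7.5 12.3 28.6
    endloop
  endfacet
  facet normal 0.6178 0.7863 0.0000
    outer loop
      vertex 11.7 9.0 0.0
      vertex 7.5 12.3 28.6
      vertex 11.7 9.0 28.6
    endloop
  endfacet
  facet normal -0.2382 0.9712 0.0000
    outer loop
      vertex 7.5 12.3 0.0
      vertex 2.2 11.0 0.0
      vertex 2.2 11.0 28.6
    endloop
  endfacet
  facet normal -0.2382 0.9712 0.0000
    outer loop
      vertex 7.5 12.3 0.0
      vertex 2.2 11.0 28.6
      vertex 7.5 12.3 28.6
    endloop
  endfacet
  facet normal -0.9123 0.4096 0.0000
    outer loop
      vertex 2.2 11.0 0.0
      vertex 0.0 6.1 0.0
      vertex 0.0 6.1 28.6
    endloop
  endfacet
  facet normal -0.9123 0.4096 0.0000
    outer loop
      vertex 2.2 11.0 0.0
      vertex 0.0 6.1 28.6
      vertex 2.2 11.0 28.6
    endloop
  endfacet
  facet normal -0.8944 -0.4472 0.0000
    outer loop
      vertex 0.0 6.1 0.0
      vertex 2.4 1.3 0.0
      vertex 2.4 1.3 28.6
    endloop
  endfacet
  facet normal -0.8944 -0.4472 0.0000
    outer loop
      vertex 0.0 6.1 0.0
      vertex 2.4 1.3 28.6
      vertex 0.0 6.1 28.6
    endloop
  endfacet
  facet normal -0.2032 -0.9791 0.0000
    outer loop
      vertex 2.4 1.3 0.0
      vertex 7.7 0.2 0.0
      vertex 7.7 0.2 28.6
    endloop
  endfacet
  facet normal -0.2032 -0.9791 0.0000
    outer loop
      vertex 2.4 1.3 0.0
      vertex 7.7 0.2 28.6
      vertex 2.4 1.3 28.6
    endloop
  endfacet
  facet normal 0.6383 -0.7698 0.0000
    outer loop
      vertex 7.7 0.2 0.0
      vertex 11.8 3.6 0.0
      vertex 11.8 3.6 28.6
    endloop
  endfacet
  facet normal 0.6383 -0.7698 0.0000
    outer loop
      vertex 7.7 0.2 0.0
      vertex 11.8 3.6 28.6
      vertex 7.7 0.2 28.6
    endloop
  endfacet
  facet normal 0.9998 0.0185 0.0000
    outer loop
      vertex 11.8 3.6 0.0
      vertex 11.7 9.0 0.0
      vertex 11.7 9.0 28.6
    endloop
  endfacet
  facet normal 0.9998 0.0185 0.0000
    outer loop
      vertex 11.8 3.6 0.0
      vertex 11.7 9.0 28.6
      vertex 11.8 3.6 28.6
    endloop
  endfacet
endsolid part

The G0 Z moves step by Δz≈4.8 mm. Every layer's G1 loop is the same polygon, so the solid is a straight extrusion of it from z=0 to z≈28.6. Closing with flat bottom and top caps and triangulating gives 24 facets — a regular 7-sided prism (a cylinder approximated with 7 flat sides), circumscribed radius ≈ 6.2 mm, height ≈ 28.6 mm.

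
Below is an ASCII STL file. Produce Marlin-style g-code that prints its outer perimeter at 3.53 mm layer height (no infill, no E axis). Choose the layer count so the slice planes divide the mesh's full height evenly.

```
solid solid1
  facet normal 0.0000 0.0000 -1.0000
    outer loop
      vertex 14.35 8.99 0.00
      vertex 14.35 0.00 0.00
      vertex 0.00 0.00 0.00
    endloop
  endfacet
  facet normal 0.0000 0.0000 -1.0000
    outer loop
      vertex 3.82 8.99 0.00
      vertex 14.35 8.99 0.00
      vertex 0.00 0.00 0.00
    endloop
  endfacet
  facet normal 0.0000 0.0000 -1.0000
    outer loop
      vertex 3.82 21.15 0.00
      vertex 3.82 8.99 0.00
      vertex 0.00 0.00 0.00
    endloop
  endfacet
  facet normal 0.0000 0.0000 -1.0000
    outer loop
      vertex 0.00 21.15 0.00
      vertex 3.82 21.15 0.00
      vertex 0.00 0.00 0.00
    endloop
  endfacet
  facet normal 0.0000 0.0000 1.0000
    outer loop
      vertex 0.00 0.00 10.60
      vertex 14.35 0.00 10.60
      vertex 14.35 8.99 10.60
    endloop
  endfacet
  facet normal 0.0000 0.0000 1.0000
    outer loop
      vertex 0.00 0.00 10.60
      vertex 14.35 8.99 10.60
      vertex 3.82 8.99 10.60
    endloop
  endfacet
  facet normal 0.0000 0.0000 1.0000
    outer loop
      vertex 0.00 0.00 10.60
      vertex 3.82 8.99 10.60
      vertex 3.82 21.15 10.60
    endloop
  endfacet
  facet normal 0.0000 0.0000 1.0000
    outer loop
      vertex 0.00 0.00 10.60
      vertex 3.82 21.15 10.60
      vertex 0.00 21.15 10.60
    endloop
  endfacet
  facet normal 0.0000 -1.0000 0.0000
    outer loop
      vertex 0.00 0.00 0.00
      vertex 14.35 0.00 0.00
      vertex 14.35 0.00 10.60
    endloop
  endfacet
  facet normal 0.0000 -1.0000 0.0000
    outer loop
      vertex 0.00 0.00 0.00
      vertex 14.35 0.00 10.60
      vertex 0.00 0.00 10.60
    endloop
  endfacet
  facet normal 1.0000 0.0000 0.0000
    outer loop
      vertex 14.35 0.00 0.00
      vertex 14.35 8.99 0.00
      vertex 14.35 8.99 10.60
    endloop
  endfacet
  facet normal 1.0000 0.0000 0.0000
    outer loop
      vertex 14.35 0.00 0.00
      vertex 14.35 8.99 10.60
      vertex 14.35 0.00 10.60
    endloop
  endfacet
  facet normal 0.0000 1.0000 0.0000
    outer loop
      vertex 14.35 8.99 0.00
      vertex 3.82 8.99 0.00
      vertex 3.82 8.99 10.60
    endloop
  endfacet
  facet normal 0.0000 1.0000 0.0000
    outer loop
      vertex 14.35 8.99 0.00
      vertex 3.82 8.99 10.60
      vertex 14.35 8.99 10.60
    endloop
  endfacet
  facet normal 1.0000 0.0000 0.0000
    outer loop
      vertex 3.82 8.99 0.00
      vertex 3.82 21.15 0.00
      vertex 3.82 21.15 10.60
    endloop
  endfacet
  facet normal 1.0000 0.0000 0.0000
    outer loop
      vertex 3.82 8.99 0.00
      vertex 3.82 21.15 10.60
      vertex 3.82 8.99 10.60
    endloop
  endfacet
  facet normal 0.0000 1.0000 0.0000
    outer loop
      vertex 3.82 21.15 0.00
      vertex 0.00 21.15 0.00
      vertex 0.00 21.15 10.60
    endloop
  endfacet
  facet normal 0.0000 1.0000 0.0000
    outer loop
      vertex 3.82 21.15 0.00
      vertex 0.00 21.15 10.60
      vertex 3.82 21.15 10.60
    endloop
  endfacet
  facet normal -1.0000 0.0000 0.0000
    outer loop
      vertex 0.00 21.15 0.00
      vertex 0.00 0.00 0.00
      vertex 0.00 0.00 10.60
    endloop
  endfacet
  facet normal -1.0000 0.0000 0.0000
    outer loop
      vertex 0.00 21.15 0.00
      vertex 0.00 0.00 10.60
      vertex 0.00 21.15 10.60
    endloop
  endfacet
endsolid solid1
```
; perimeter-only toolpath
G21 ; units = mm
G90 ; absolute positioning
G28 ; home
; layer 1
G0 Z3.53
G0 X0.00 Y0.00
G1 X14.35 Y0.00
G1 X14.35 Y8.99
G1 X3.82 Y8.99
G1 X3.82 Y21.15
G1 X0.00 Y21.15
G1 X0.00 Y0.00
; layer 2
G0 Z7.07
G0 X0.00 Y0.00
G1 X14.35 Y0.00
G1 X14.35 Y8.99
G1 X3.82 Y8.99
G1 X3.82 Y21.15
G1 X0.00 Y21.15
G1 X0.00 Y0.00
; layer 3
G0 Z10.60
G0 X0.00 Y0.00
G1 X14.35 Y0.00
G1 X14.35 Y8.99
G1 X3.82 Y8.99
G1 X3.82 Y21.15
G1 X0.00 Y21.15
G1 X0.00 Y0.00
M2 ; end

The solid is an L-shaped prism: outer 14.3 × 21.1 mm, arm thicknesses ≈ 8.99 mm (horizontal) and 3.82 mm (vertical), extruded 10.6 mm in z. Slicing at Δz = 3.53 mm — 3 equal slices spanning the solid's height, so layer i sits at z = i·h/3 — gives 3 non-empty perimeters. Each is a 6-segment closed polygon; G0 lifts to the layer z and rapids to the start vertex, then G1 traces the edges.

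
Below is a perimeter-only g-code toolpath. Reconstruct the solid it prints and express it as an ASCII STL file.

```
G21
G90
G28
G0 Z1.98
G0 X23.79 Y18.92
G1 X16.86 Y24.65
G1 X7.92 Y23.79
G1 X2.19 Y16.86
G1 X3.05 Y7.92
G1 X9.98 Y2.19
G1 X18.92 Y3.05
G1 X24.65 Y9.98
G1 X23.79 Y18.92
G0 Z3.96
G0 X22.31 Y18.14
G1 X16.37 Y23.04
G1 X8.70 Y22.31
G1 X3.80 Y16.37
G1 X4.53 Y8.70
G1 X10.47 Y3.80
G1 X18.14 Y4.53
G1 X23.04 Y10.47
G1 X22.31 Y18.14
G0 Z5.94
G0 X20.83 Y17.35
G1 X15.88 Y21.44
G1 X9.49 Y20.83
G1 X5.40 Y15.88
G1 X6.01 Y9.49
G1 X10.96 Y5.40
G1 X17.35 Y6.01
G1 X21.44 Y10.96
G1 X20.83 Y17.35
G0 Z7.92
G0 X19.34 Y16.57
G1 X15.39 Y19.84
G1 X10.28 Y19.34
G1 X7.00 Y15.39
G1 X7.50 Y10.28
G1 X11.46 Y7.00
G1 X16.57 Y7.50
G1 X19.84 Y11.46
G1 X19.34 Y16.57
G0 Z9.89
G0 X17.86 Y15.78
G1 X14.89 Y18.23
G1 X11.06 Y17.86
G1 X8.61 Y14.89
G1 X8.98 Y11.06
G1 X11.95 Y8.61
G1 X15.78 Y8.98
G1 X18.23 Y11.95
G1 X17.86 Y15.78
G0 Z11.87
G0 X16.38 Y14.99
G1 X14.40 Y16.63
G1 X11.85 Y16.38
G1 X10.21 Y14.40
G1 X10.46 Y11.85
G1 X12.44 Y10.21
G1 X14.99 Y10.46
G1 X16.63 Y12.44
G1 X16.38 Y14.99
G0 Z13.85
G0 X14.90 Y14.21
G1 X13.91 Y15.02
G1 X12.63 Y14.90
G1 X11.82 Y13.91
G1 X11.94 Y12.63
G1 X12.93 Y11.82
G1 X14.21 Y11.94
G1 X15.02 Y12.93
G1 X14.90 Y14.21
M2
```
solid part
  facet normal 0.0000 0.0000 -1.0000
    outer loop
      vertex 7.13 25.27 0.00
      vertex 17.35 26.25 0.00
      vertex 25.27 19.71 0.00
    endloop
  endfacet
  facet normal 0.0000 0.0000 -1.0000
    outer loop
      vertex 0.59 17.35 0.00
      vertex 7.13 25.27 0.00
      vertex 25.27 19.71 0.00
    endloop
  endfacet
  facet normal 0.0000 0.0000 -1.0000
    outer loop
      vertex 1.57 7.13 0.00
      vertex 0.59 17.35 0.00
      vertex 25.27 19.71 0.00
    endloop
  endfacet
  facet normal 0.0000 0.0000 -1.0000
    outer loop
      vertex 9.49 0.59 0.00
      vertex 1.57 7.13 0.00
      vertex 25.27 19.71 0.00
    endloop
  endfacet
  facet normal 0.0000 0.0000 -1.0000
    outer loop
      vertex 19.71 1.57 0.00
      vertex 9.49 0.59 0.00
      vertex 25.27 19.71 0.00
    endloop
  endfacet
  facet normal 0.0000 0.0000 -1.0000
    outer loop
      vertex 26.25 9.49 0.00
      vertex 19.71 1.57 0.00
      vertex 25.27 19.71 0.00
    endloop
  endfacet
  facet normal 0.5013 0.6071 0.6165
    outer loop
      vertex 25.27 19.71 0.00
      vertex 17.35 26.25 0.00
      vertex 13.42 13.42 15.83
    endloop
  endfacet
  facet normal -0.0752 0.7837 0.6165
    outer loop
      vertex 17.35 26.25 0.00
      vertex 7.13 25.27 0.00
      vertex 13.42 13.42 15.83
    endloop
  endfacet
  facet normal -0.6071 0.5013 0.6165
    outer loop
      vertex 7.13 25.27 0.00
      vertex 0.59 17.35 0.00
      vertex 13.42 13.42 15.83
    endloop
  endfacet
  facet normal -0.7837 -0.0752 0.6165
    outer loop
      vertex 0.59 17.35 0.00
      vertex 1.57 7.13 0.00
      vertex 13.42 13.42 15.83
    endloop
  endfacet
  facet normal -0.5013 -0.6071 0.6165
    outer loop
      vertex 1.57 7.13 0.00
      vertex 9.49 0.59 0.00
      vertex 13.42 13.42 15.83
    endloop
  endfacet
  facet normal 0.0752 -0.7837 0.6165
    outer loop
      vertex 9.49 0.59 0.00
      vertex 19.71 1.57 0.00
      vertex 13.42 13.42 15.83
    endloop
  endfacet
  facet normal 0.6071 -0.5013 0.6165
    outer loop
      vertex 19.71 1.57 0.00
      vertex 26.25 9.49 0.00
      vertex 13.42 13.42 15.83
    endloop
  endfacet
  facet normal 0.7837 0.0752 0.6165
    outer loop
      vertex 26.25 9.49 0.00
      vertex 25.27 19.71 0.00
      vertex 13.42 13.42 15.83
    endloop
  endfacet
endsolid part

The G0 Z moves step by Δz≈1.98 mm. The G1 loops shrink linearly with z, so the solid tapers from its base footprint up to z≈15.8. Closing with a flat bottom cap and the tapered top and triangulating gives 14 facets — a regular 8-sided pyramid, base circumscribed radius ≈ 13.4 mm, apex at z ≈ 15.8 mm.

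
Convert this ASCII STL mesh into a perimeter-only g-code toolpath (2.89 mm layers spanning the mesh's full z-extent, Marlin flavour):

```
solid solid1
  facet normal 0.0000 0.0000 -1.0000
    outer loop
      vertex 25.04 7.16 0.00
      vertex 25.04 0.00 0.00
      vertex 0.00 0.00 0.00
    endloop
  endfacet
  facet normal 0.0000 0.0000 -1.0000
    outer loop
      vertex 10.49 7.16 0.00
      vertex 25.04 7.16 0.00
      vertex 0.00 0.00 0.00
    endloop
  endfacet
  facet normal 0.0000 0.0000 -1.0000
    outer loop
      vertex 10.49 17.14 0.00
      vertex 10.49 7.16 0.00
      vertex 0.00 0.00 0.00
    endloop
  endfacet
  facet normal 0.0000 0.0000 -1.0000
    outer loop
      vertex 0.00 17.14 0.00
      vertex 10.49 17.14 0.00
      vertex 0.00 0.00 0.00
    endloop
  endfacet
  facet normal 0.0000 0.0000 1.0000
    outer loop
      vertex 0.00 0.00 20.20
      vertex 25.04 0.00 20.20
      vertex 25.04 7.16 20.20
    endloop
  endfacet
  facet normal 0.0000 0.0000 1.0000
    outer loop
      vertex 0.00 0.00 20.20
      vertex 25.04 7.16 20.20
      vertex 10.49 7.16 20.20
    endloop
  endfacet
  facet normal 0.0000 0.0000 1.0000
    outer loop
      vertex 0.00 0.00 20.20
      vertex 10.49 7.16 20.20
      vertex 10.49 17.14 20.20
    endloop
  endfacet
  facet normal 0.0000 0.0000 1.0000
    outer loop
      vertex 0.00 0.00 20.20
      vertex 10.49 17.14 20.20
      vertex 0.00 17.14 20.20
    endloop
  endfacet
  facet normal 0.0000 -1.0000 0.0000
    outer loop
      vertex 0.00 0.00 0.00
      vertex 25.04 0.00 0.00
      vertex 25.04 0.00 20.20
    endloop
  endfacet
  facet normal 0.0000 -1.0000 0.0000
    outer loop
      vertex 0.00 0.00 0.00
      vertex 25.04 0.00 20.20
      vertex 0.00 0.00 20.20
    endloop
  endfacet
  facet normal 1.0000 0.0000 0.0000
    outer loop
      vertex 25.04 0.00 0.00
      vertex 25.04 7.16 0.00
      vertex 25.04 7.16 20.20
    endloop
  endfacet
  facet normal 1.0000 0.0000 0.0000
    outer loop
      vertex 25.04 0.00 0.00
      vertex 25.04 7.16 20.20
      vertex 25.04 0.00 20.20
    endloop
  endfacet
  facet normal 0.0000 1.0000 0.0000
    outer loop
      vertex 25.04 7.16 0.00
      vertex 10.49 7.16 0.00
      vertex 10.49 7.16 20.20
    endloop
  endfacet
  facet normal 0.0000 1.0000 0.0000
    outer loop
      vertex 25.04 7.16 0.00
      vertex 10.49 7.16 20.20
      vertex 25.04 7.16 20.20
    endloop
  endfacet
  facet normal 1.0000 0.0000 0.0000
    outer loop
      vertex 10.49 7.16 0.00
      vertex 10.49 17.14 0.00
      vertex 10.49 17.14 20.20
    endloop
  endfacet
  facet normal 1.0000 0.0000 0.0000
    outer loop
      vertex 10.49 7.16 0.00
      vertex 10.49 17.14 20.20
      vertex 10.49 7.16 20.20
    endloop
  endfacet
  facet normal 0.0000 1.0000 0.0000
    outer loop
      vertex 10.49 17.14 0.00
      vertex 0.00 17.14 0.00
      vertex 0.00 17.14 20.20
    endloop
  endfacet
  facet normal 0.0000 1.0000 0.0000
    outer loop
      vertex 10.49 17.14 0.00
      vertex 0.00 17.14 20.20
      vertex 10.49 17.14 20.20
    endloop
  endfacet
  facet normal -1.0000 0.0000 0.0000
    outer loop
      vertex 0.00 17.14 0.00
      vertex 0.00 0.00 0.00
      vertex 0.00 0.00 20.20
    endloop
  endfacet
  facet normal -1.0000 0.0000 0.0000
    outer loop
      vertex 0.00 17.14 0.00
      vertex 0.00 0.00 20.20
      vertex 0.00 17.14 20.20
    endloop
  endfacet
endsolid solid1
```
; perimeter-only toolpath
G21 ; units = mm
G90 ; absolute positioning
G28 ; home
; layer 1
G0 Z2.89
G0 X0.00 Y0.00
G1 X25.04 Y0.00
G1 X25.04 Y7.16
G1 X10.49 Y7.16
G1 X10.49 Y17.14
G1 X0.00 Y17.14
G1 X0.00 Y0.00
; layer 2
G0 Z5.77
G0 X0.00 Y0.00
G1 X25.04 Y0.00
G1 X25.04 Y7.16
G1 X10.49 Y7.16
G1 X10.49 Y17.14
G1 X0.00 Y17.14
G1 X0.00 Y0.00
; layer 3
G0 Z8.66
G0 X0.00 Y0.00
G1 X25.04 Y0.00
G1 X25.04 Y7.16
G1 X10.49 Y7.16
G1 X10.49 Y17.14
G1 X0.00 Y17.14
G1 X0.00 Y0.00
; layer 4
G0 Z11.54
G0 X0.00 Y0.00
G1 X25.04 Y0.00
G1 X25.04 Y7.16
G1 X10.49 Y7.16
G1 X10.49 Y17.14
G1 X0.00 Y17.14
G1 X0.00 Y0.00
; layer 5
G0 Z14.43
G0 X0.00 Y0.00
G1 X25.04 Y0.00
G1 X25.04 Y7.16
G1 X10.49 Y7.16
G1 X10.49 Y17.14
G1 X0.00 Y17.14
G1 X0.00 Y0.00
; layer 6
G0 Z17.31
G0 X0.00 Y0.00
G1 X25.04 Y0.00
G1 X25.04 Y7.16
G1 X10.49 Y7.16
G1 X10.49 Y17.14
G1 X0.00 Y17.14
G1 X0.00 Y0.00
; layer 7
G0 Z20.20
G0 X0.00 Y0.00
G1 X25.04 Y0.00
G1 X25.04 Y7.16
G1 X10.49 Y7.16
G1 X10.49 Y17.14
G1 X0.00 Y17.14
G1 X0.00 Y0.00
M2 ; end

The solid is an L-shaped prism: outer 25 × 17.1 mm, arm thicknesses ≈ 7.16 mm (horizontal) and 10.5 mm (vertical), extruded 20.2 mm in z. Slicing at Δz = 2.89 mm — 7 equal slices spanning the solid's height, so layer i sits at z = i·h/7 — gives 7 non-empty perimeters. Each is a 6-segment closed polygon; G0 lifts to the layer z and rapids to the start vertex, then G1 traces the edges.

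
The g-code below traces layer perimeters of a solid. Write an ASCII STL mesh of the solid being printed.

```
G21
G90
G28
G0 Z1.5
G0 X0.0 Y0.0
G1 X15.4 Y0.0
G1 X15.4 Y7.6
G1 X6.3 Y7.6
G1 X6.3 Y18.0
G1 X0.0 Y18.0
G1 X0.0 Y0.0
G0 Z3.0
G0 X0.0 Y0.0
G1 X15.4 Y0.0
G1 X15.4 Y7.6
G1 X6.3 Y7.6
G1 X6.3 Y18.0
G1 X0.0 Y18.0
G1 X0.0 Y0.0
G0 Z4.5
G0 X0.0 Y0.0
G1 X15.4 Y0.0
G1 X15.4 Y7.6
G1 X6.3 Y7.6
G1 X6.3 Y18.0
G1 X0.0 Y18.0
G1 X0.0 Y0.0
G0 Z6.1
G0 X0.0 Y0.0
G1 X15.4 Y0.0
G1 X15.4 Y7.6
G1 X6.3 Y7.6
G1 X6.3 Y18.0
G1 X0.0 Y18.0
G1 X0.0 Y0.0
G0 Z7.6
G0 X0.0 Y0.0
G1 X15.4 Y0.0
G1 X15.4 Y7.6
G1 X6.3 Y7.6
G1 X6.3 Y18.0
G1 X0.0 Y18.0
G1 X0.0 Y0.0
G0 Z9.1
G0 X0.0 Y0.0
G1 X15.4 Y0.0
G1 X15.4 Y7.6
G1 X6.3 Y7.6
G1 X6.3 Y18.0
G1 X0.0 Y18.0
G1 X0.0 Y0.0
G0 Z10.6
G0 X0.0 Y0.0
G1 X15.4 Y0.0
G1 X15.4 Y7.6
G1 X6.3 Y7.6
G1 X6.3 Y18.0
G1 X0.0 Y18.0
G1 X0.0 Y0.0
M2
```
solid part
  facet normal 0.0000 0.0000 -1.0000
    outer loop
      vertex 15.4 7.6 0.0
      vertex 15.4 0.0 0.0
      vertex 0.0 0.0 0.0
    endloop
  endfacet
  facet normal 0.0000 0.0000 -1.0000
    outer loop
      vertex 6.3 7.6 0.0
      vertex 15.4 7.6 0.0
      vertex 0.0 0.0 0.0
    endloop
  endfacet
  facet normal 0.0000 0.0000 -1.0000
    outer loop
      vertex 6.3 18.0 0.0
      vertex 6.3 7.6 0.0
      vertex 0.0 0.0 0.0
    endloop
  endfacet
  facet normal 0.0000 0.0000 -1.0000
    outer loop
      vertex 0.0 18.0 0.0
      vertex 6.3 18.0 0.0
      vertex 0.0 0.0 0.0
    endloop
  endfacet
  facet normal 0.0000 0.0000 1.0000
    outer loop
      vertex 0.0 0.0 10.6
      vertex 15.4 0.0 10.6
      vertex 15.4 7.6 10.6
    endloop
  endfacet
  facet normal 0.0000 0.0000 1.0000
    outer loop
      vertex 0.0 0.0 10.6
      vertex 15.4 7.6 10.6
      vertex 6.3 7.6 10.6
    endloop
  endfacet
  facet normal 0.0000 0.0000 1.0000
    outer loop
      vertex 0.0 0.0 10.6
      vertex 6.3 7.6 10.6
      vertex 6.3 18.0 10.6
    endloop
  endfacet
  facet normal 0.0000 0.0000 1.0000
    outer loop
      vertex 0.0 0.0 10.6
      vertex 6.3 18.0 10.6
      vertex 0.0 18.0 10.6
    endloop
  endfacet
  facet normal 0.0000 -1.0000 0.0000
    outer loop
      vertex 0.0 0.0 0.0
      vertex 15.4 0.0 0.0
      vertex 15.4 0.0 10.6
    endloop
  endfacet
  facet normal 0.0000 -1.0000 0.0000
    outer loop
      vertex 0.0 0.0 0.0
      vertex 15.4 0.0 10.6
      vertex 0.0 0.0 10.6
    endloop
  endfacet
  facet normal 1.0000 0.0000 0.0000
    outer loop
      vertex 15.4 0.0 0.0
      vertex 15.4 7.6 0.0
      vertex 15.4 7.6 10.6
    endloop
  endfacet
  facet normal 1.0000 0.0000 0.0000
    outer loop
      vertex 15.4 0.0 0.0
      vertex 15.4 7.6 10.6
      vertex 15.4 0.0 10.6
    endloop
  endfacet
  facet normal 0.0000 1.0000 0.0000
    outer loop
      vertex 15.4 7.6 0.0
      vertex 6.3 7.6 0.0
      vertex 6.3 7.6 10.6
    endloop
  endfacet
  facet normal 0.0000 1.0000 0.0000
    outer loop
      vertex 15.4 7.6 0.0
      vertex 6.3 7.6 10.6
      vertex 15.4 7.6 10.6
    endloop
  endfacet
  facet normal 1.0000 0.0000 0.0000
    outer loop
      vertex 6.3 7.6 0.0
      vertex 6.3 18.0 0.0
      vertex 6.3 18.0 10.6
    endloop
  endfacet
  facet normal 1.0000 0.0000 0.0000
    outer loop
      vertex 6.3 7.6 0.0
      vertex 6.3 18.0 10.6
      vertex 6.3 7.6 10.6
    endloop
  endfacet
  facet normal 0.0000 1.0000 0.0000
    outer loop
      vertex 6.3 18.0 0.0
      vertex 0.0 18.0 0.0
      vertex 0.0 18.0 10.6
    endloop
  endfacet
  facet normal 0.0000 1.0000 0.0000
    outer loop
      vertex 6.3 18.0 0.0
      vertex 0.0 18.0 10.6
      vertex 6.3 18.0 10.6
    endloop
  endfacet
  facet normal -1.0000 0.0000 0.0000
    outer loop
      vertex 0.0 18.0 0.0
      vertex 0.0 0.0 0.0
      vertex 0.0 0.0 10.6
    endloop
  endfacet
  facet normal -1.0000 0.0000 0.0000
    outer loop
      vertex 0.0 18.0 0.0
      vertex 0.0 0.0 10.6
      vertex 0.0 18.0 10.6
    endloop
  endfacet
endsolid part

The G0 Z moves step by Δz≈1.5 mm. Every layer's G1 loop is the same polygon, so the solid is a straight extrusion of it from z=0 to z≈10.6. Closing with flat bottom and top caps and triangulating gives 20 facets — an L-shaped prism: outer 15.4 × 18 mm, arm thicknesses ≈ 7.6 mm (horizontal) and 6.3 mm (vertical), extruded 10.6 mm in z.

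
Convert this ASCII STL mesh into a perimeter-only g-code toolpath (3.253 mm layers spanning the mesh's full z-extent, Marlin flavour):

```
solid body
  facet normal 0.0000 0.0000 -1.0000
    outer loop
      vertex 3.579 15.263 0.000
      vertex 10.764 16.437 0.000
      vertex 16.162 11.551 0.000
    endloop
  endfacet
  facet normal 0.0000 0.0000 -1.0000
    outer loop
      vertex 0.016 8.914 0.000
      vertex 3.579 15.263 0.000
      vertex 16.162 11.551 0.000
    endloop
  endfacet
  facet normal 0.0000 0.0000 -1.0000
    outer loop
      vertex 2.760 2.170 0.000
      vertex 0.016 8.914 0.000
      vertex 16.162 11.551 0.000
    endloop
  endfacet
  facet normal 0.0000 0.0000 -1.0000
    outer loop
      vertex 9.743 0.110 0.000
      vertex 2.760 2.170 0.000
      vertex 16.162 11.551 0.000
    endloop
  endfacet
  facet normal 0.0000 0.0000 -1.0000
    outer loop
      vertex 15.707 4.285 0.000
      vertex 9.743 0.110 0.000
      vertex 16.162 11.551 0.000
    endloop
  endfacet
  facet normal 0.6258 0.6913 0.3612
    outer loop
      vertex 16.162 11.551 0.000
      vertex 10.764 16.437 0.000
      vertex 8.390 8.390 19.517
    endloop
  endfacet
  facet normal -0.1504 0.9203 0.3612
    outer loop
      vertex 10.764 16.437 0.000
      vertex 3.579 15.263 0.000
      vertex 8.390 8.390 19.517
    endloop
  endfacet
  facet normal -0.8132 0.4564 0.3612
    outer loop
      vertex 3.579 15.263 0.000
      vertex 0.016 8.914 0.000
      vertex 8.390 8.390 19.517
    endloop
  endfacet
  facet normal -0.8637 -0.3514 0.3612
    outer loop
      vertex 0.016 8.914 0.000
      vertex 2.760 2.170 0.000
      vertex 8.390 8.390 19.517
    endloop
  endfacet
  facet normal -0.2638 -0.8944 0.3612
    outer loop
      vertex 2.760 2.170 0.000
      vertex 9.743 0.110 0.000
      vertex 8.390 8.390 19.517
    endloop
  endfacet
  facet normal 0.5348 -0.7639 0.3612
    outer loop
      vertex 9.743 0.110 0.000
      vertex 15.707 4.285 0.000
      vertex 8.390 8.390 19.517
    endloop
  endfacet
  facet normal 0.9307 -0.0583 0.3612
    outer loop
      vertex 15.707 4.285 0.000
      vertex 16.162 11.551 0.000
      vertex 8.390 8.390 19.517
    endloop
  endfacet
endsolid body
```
; perimeter-only toolpath
G21 ; units = mm
G90 ; absolute positioning
G28 ; home
; layer 1
G0 Z3.253
G0 X14.867 Y11.024
G1 X10.368 Y15.096
G1 X4.381 Y14.117
G1 X1.412 Y8.827
G1 X3.698 Y3.207
G1 X9.518 Y1.490
G1 X14.488 Y4.969
G1 X14.867 Y11.024
; layer 2
G0 Z6.506
G0 X13.571 Y10.497
G1 X9.973 Y13.755
G1 X5.183 Y12.972
G1 X2.807 Y8.739
G1 X4.637 Y4.243
G1 X9.292 Y2.870
G1 X13.268 Y5.653
G1 X13.571 Y10.497
; layer 3
G0 Z9.758
G0 X12.276 Y9.971
G1 X9.577 Y12.414
G1 X5.985 Y11.826
G1 X4.203 Y8.652
G1 X5.575 Y5.280
G1 X9.067 Y4.250
G1 X12.049 Y6.338
G1 X12.276 Y9.971
; layer 4
G0 Z13.011
G0 X10.981 Y9.444
G1 X9.181 Y11.072
G1 X6.786 Y10.681
G1 X5.599 Y8.565
G1 X6.513 Y6.317
G1 X8.841 Y5.630
G1 X10.829 Y7.022
G1 X10.981 Y9.444
; layer 5
G0 Z16.264
G0 X9.685 Y8.917
G1 X8.786 Y9.731
G1 X7.588 Y9.535
G1 X6.994 Y8.477
G1 X7.452 Y7.353
G1 X8.616 Y7.010
G1 X9.610 Y7.706
G1 X9.685 Y8.917
M2 ; end

The solid is a regular 7-sided pyramid, base circumscribed radius ≈ 8.39 mm, apex at z ≈ 19.5 mm. Slicing at Δz = 3.253 mm — 6 equal slices spanning the solid's height, so layer i sits at z = i·h/6 — gives 5 non-empty perimeters. Each is a 7-segment closed polygon; G0 lifts to the layer z and rapids to the start vertex, then G1 traces the edges. The cross-section shrinks linearly with z (the slice at the apex is degenerate and omitted).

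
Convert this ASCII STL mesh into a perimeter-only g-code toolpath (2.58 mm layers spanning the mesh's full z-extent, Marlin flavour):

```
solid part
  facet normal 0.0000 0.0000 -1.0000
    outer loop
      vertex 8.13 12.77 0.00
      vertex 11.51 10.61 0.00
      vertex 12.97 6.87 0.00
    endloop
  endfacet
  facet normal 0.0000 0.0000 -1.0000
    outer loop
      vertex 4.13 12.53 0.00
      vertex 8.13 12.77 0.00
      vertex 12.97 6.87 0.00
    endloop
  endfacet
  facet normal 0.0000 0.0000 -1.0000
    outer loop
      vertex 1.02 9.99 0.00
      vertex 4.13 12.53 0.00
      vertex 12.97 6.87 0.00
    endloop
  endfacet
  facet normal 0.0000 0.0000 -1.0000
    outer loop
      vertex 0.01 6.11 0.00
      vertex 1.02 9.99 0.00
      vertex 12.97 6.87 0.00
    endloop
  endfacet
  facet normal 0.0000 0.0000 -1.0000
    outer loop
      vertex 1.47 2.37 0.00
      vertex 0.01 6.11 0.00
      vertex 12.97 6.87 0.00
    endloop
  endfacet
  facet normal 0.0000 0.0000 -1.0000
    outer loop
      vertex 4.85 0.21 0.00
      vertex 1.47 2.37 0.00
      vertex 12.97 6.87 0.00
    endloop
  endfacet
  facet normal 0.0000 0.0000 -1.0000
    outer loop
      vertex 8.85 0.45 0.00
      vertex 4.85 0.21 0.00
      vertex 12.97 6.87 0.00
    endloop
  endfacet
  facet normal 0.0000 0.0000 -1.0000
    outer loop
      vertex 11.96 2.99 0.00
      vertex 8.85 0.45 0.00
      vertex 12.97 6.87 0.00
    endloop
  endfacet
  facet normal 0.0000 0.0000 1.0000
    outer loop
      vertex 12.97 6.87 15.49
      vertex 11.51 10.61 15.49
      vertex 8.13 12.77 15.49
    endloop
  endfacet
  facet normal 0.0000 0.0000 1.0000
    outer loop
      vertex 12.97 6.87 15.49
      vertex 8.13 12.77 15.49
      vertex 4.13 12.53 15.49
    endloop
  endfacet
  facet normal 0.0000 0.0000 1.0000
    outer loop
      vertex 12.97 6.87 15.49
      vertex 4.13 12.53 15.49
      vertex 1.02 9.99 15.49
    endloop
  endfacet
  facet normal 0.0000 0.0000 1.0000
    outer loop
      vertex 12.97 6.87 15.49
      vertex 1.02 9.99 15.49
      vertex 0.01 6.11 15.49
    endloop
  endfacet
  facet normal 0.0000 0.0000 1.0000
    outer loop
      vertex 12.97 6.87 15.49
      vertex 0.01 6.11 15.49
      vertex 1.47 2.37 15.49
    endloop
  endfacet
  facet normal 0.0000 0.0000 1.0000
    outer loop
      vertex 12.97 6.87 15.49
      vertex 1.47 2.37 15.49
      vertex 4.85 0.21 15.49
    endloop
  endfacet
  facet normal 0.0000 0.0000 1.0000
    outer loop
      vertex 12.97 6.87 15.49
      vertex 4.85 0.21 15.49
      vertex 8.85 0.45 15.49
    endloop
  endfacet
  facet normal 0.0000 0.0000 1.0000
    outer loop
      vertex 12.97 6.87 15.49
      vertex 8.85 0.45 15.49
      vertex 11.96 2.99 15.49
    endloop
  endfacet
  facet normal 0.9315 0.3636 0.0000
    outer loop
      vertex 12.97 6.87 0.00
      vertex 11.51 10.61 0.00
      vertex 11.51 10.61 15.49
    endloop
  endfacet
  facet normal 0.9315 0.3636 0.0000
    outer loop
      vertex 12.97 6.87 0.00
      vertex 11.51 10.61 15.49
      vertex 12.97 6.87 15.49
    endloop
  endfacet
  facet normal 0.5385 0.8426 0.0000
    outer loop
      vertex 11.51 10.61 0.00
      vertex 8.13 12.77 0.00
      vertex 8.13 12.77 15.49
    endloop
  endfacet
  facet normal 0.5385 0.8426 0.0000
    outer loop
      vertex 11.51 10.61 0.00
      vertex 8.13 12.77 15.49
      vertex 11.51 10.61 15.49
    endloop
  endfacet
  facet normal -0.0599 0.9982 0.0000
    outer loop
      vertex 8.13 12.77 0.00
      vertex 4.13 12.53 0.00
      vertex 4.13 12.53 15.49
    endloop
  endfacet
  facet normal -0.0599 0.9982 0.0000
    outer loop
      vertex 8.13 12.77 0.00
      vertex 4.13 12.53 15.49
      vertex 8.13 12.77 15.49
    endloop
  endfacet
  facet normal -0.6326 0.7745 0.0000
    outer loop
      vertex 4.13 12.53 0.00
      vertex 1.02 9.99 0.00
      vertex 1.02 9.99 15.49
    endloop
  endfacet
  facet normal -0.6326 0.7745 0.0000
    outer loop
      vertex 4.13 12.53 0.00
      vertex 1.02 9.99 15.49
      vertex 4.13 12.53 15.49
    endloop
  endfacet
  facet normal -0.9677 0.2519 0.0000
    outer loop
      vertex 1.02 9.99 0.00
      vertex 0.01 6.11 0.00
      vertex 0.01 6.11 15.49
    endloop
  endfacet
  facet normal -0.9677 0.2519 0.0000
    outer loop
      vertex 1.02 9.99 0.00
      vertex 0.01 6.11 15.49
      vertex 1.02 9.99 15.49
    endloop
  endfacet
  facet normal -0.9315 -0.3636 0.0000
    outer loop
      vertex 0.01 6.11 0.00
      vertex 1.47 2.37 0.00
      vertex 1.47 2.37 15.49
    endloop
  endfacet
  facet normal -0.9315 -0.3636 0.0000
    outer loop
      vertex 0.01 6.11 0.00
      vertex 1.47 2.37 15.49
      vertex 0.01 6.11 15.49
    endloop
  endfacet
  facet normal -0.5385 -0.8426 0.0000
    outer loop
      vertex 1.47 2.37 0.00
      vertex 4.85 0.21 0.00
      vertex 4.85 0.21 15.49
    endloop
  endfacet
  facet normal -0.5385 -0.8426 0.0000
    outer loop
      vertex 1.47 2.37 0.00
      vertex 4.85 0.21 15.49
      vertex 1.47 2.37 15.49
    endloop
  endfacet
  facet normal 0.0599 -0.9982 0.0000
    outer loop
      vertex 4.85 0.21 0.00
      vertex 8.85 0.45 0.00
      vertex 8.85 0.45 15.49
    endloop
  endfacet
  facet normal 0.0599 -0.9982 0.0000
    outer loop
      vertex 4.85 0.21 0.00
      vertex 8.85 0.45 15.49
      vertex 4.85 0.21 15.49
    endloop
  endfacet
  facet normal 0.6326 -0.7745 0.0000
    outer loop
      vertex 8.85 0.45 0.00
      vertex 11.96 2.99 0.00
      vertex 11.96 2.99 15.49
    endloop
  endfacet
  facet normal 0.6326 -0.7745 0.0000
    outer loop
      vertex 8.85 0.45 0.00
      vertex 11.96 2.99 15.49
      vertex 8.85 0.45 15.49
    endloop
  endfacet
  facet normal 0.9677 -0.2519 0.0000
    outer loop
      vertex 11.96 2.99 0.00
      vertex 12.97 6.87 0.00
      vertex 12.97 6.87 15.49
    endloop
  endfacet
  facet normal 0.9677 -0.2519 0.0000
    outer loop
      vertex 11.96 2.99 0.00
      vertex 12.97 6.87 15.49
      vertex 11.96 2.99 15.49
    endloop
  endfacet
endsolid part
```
; perimeter-only toolpath
G21 ; units = mm
G90 ; absolute positioning
G28 ; home
; layer 1
G0 Z2.58
G0 X12.97 Y6.87
G1 X11.51 Y10.61
G1 X8.13 Y12.77
G1 X4.13 Y12.53
G1 X1.02 Y9.99
G1 X0.01 Y6.11
G1 X1.47 Y2.37
G1 X4.85 Y0.21
G1 X8.85 Y0.45
G1 X11.96 Y2.99
G1 X12.97 Y6.87
; layer 2
G0 Z5.16
G0 X12.97 Y6.87
G1 X11.51 Y10.61
G1 X8.13 Y12.77
G1 X4.13 Y12.53
G1 X1.02 Y9.99
G1 X0.01 Y6.11
G1 X1.47 Y2.37
G1 X4.85 Y0.21
G1 X8.85 Y0.45
G1 X11.96 Y2.99
G1 X12.97 Y6.87
; layer 3
G0 Z7.74
G0 X12.97 Y6.87
G1 X11.51 Y10.61
G1 X8.13 Y12.77
G1 X4.13 Y12.53
G1 X1.02 Y9.99
G1 X0.01 Y6.11
G1 X1.47 Y2.37
G1 X4.85 Y0.21
G1 X8.85 Y0.45
G1 X11.96 Y2.99
G1 X12.97 Y6.87
; layer 4
G0 Z10.33
G0 X12.97 Y6.87
G1 X11.51 Y10.61
G1 X8.13 Y12.77
G1 X4.13 Y12.53
G1 X1.02 Y9.99
G1 X0.01 Y6.11
G1 X1.47 Y2.37
G1 X4.85 Y0.21
G1 X8.85 Y0.45
G1 X11.96 Y2.99
G1 X12.97 Y6.87
; layer 5
G0 Z12.91
G0 X12.97 Y6.87
G1 X11.51 Y10.61
G1 X8.13 Y12.77
G1 X4.13 Y12.53
G1 X1.02 Y9.99
G1 X0.01 Y6.11
G1 X1.47 Y2.37
G1 X4.85 Y0.21
G1 X8.85 Y0.45
G1 X11.96 Y2.99
G1 X12.97 Y6.87
; layer 6
G0 Z15.49
G0 X12.97 Y6.87
G1 X11.51 Y10.61
G1 X8.13 Y12.77
G1 X4.13 Y12.53
G1 X1.02 Y9.99
G1 X0.01 Y6.11
G1 X1.47 Y2.37
G1 X4.85 Y0.21
G1 X8.85 Y0.45
G1 X11.96 Y2.99
G1 X12.97 Y6.87
M2 ; end

The solid is a regular 10-sided prism (a cylinder approximated with 10 flat sides), circumscribed radius ≈ 6.49 mm, height ≈ 15.5 mm. Slicing at Δz = 2.58 mm — 6 equal slices spanning the solid's height, so layer i sits at z = i·h/6 — gives 6 non-empty perimeters. Each is a 10-segment closed polygon; G0 lifts to the layer z and rapids to the start vertex, then G1 traces the edges.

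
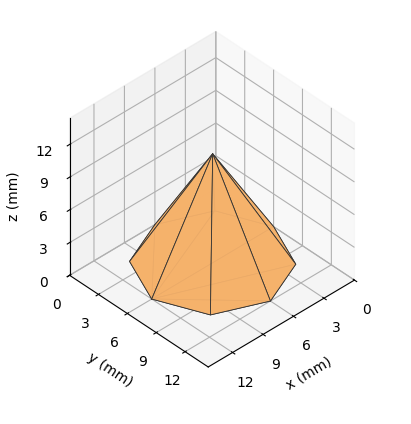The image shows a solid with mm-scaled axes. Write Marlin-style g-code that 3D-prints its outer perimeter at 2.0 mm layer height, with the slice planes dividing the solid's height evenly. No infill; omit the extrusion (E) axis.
Reading the render: the shape is a regular 8-sided pyramid, base circumscribed radius ≈ 6 mm, apex at z ≈ 10 mm (dimensions read to the nearest mm from the axis ticks). For the g-code, the solid's height is divided into equal slices at the stated Δz and each level perimeter traced with G1 moves after a G0 lift.

; perimeter-only toolpath
G21 ; units = mm
G90 ; absolute positioning
G28 ; home
; layer 1
G0 Z2.0
G0 X10.8 Y6.0
G1 X9.4 Y9.4
G1 X6.0 Y10.8
G1 X2.6 Y9.4
G1 X1.2 Y6.0
G1 X2.6 Y2.6
G1 X6.0 Y1.2
G1 X9.4 Y2.6
G1 X10.8 Y6.0
; layer 2
G0 Z4.0
G0 X9.6 Y6.0
G1 X8.5 Y8.5
G1 X6.0 Y9.6
G1 X3.5 Y8.5
G1 X2.4 Y6.0
G1 X3.5 Y3.5
G1 X6.0 Y2.4
G1 X8.5 Y3.5
G1 X9.6 Y6.0
; layer 3
G0 Z6.0
G0 X8.4 Y6.0
G1 X7.7 Y7.7
G1 X6.0 Y8.4
G1 X4.3 Y7.7
G1 X3.6 Y6.0
G1 X4.3 Y4.3
G1 X6.0 Y3.6
G1 X7.7 Y4.3
G1 X8.4 Y6.0
; layer 4
G0 Z8.0
G0 X7.2 Y6.0
G1 X6.8 Y6.8
G1 X6.0 Y7.2
G1 X5.2 Y6.8
G1 X4.8 Y6.0
G1 X5.2 Y5.2
G1 X6.0 Y4.8
G1 X6.8 Y5.2
G1 X7.2 Y6.0
M2 ; end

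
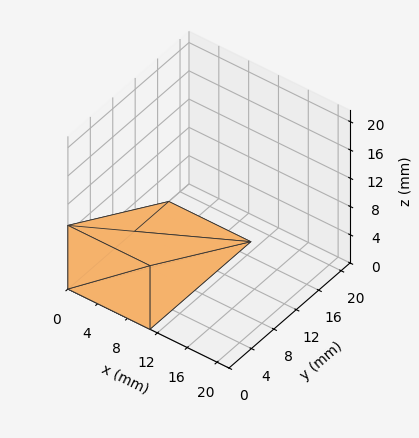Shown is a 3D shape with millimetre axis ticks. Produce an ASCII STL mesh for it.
Reading the render: the shape is a wedge (ramp): 11 × 18 mm base, rising to 9 mm along the y=0 edge and sloping linearly to z=0 at y=18 (dimensions read to the nearest mm from the axis ticks). For the STL, each face is triangulated and given an outward normal.

solid part
  facet normal 0.0000 0.0000 -1.0000
    outer loop
      vertex 11.00 18.00 0.00
      vertex 11.00 0.00 0.00
      vertex 0.00 0.00 0.00
    endloop
  endfacet
  facet normal 0.0000 0.0000 -1.0000
    outer loop
      vertex 0.00 18.00 0.00
      vertex 11.00 18.00 0.00
      vertex 0.00 0.00 0.00
    endloop
  endfacet
  facet normal 0.0000 -1.0000 0.0000
    outer loop
      vertex 0.00 0.00 0.00
      vertex 11.00 0.00 0.00
      vertex 11.00 0.00 9.00
    endloop
  endfacet
  facet normal 0.0000 -1.0000 0.0000
    outer loop
      vertex 0.00 0.00 0.00
      vertex 11.00 0.00 9.00
      vertex 0.00 0.00 9.00
    endloop
  endfacet
  facet normal 0.0000 0.4472 0.8944
    outer loop
      vertex 0.00 0.00 9.00
      vertex 11.00 0.00 9.00
      vertex 11.00 18.00 0.00
    endloop
  endfacet
  facet normal 0.0000 0.4472 0.8944
    outer loop
      vertex 0.00 0.00 9.00
      vertex 11.00 18.00 0.00
      vertex 0.00 18.00 0.00
    endloop
  endfacet
  facet normal -1.0000 0.0000 0.0000
    outer loop
      vertex 0.00 0.00 9.00
      vertex 0.00 18.00 0.00
      vertex 0.00 0.00 0.00
    endloop
  endfacet
  facet normal 1.0000 0.0000 0.0000
    outer loop
      vertex 11.00 0.00 0.00
      vertex 11.00 18.00 0.00
      vertex 11.00 0.00 9.00
    endloop
  endfacet
endsolid part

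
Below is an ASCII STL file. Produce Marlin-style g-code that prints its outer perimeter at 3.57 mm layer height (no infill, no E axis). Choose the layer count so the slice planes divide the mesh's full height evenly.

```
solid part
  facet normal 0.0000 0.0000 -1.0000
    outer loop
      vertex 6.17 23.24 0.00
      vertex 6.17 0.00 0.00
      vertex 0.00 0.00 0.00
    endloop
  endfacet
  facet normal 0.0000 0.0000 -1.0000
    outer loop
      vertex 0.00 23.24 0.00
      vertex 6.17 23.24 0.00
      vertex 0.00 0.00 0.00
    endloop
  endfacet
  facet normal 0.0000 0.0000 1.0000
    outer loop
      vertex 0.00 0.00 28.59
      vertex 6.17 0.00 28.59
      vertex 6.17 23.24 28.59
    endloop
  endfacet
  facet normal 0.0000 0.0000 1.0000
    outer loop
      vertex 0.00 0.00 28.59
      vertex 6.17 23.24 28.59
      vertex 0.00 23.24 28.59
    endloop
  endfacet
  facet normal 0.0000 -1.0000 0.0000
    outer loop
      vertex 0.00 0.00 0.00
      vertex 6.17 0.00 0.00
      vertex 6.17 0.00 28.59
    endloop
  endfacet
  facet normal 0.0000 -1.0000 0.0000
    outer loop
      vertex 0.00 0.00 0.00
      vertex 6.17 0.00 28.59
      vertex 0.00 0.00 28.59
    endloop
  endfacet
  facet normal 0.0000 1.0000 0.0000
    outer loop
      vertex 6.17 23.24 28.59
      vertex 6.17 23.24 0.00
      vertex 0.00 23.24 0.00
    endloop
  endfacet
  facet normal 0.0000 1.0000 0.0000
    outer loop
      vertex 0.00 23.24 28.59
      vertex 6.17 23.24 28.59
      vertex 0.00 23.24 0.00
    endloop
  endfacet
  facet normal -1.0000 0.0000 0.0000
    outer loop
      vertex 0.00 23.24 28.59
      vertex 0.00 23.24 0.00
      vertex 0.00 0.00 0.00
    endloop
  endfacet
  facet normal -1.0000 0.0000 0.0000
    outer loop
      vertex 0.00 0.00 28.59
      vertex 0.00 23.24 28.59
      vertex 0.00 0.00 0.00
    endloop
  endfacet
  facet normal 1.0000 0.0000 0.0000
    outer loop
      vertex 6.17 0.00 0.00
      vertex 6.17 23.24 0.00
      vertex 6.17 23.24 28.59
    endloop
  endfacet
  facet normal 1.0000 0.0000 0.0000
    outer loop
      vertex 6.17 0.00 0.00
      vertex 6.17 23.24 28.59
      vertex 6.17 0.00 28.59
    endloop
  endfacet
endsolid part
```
; perimeter-only toolpath
G21 ; units = mm
G90 ; absolute positioning
G28 ; home
; layer 1
G0 Z3.57
G0 X0.00 Y0.00
G1 X6.17 Y0.00
G1 X6.17 Y23.24
G1 X0.00 Y23.24
G1 X0.00 Y0.00
; layer 2
G0 Z7.15
G0 X0.00 Y0.00
G1 X6.17 Y0.00
G1 X6.17 Y23.24
G1 X0.00 Y23.24
G1 X0.00 Y0.00
; layer 3
G0 Z10.72
G0 X0.00 Y0.00
G1 X6.17 Y0.00
G1 X6.17 Y23.24
G1 X0.00 Y23.24
G1 X0.00 Y0.00
; layer 4
G0 Z14.29
G0 X0.00 Y0.00
G1 X6.17 Y0.00
G1 X6.17 Y23.24
G1 X0.00 Y23.24
G1 X0.00 Y0.00
; layer 5
G0 Z17.87
G0 X0.00 Y0.00
G1 X6.17 Y0.00
G1 X6.17 Y23.24
G1 X0.00 Y23.24
G1 X0.00 Y0.00
; layer 6
G0 Z21.44
G0 X0.00 Y0.00
G1 X6.17 Y0.00
G1 X6.17 Y23.24
G1 X0.00 Y23.24
G1 X0.00 Y0.00
; layer 7
G0 Z25.02
G0 X0.00 Y0.00
G1 X6.17 Y0.00
G1 X6.17 Y23.24
G1 X0.00 Y23.24
G1 X0.00 Y0.00
; layer 8
G0 Z28.59
G0 X0.00 Y0.00
G1 X6.17 Y0.00
G1 X6.17 Y23.24
G1 X0.00 Y23.24
G1 X0.00 Y0.00
M2 ; end

The solid is a rectangular box, roughly 6.17 × 23.2 mm footprint and 28.6 mm tall. Slicing at Δz = 3.57 mm — 8 equal slices spanning the solid's height, so layer i sits at z = i·h/8 — gives 8 non-empty perimeters. Each is a 4-segment closed polygon; G0 lifts to the layer z and rapids to the start vertex, then G1 traces the edges.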